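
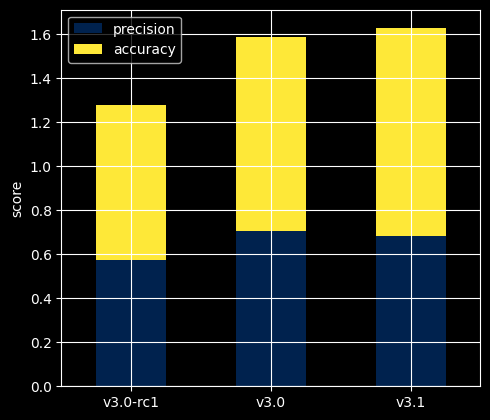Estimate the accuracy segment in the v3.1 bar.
accuracy top ≈ 1.6, bottom ≈ 0.6; segment ≈ 1.0.

≈ 1.0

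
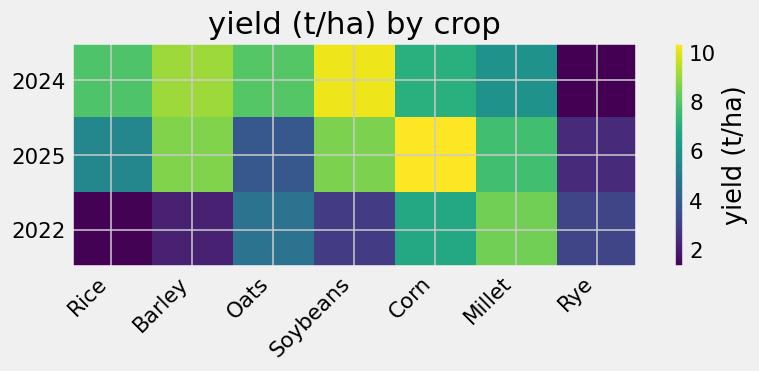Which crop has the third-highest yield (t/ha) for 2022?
Top 4 for 2022: Millet ≈ 8, Corn ≈ 7, Oats ≈ 5, Rye ≈ 3.

Oats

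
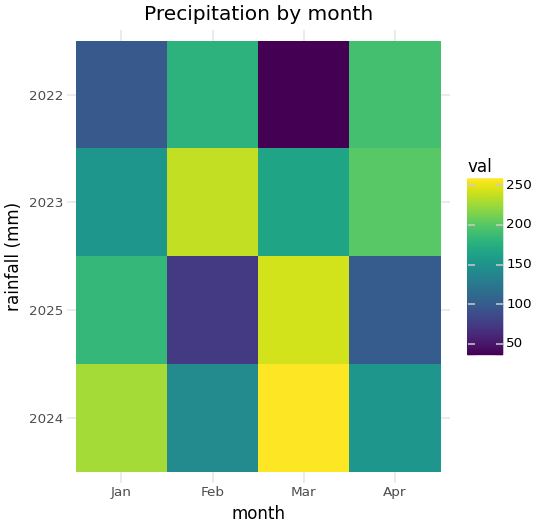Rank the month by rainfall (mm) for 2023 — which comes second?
Apr

Top 3 for 2023: Feb ≈ 240, Apr ≈ 200, Mar ≈ 160.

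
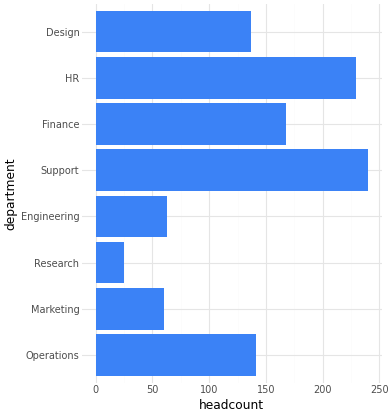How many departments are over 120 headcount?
5

Above 120: Operations, Support, Finance, HR, Design.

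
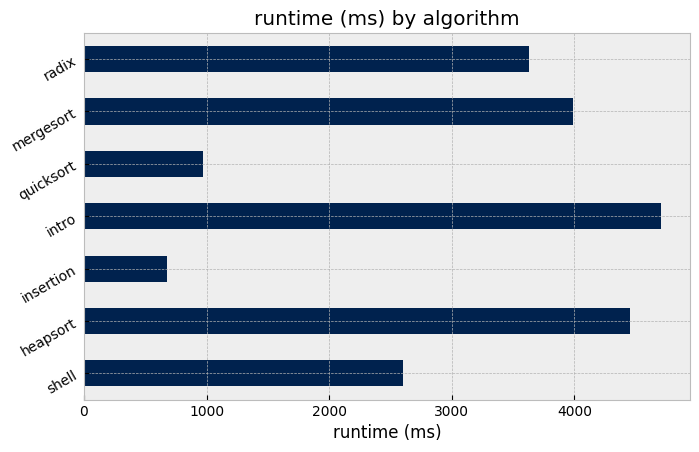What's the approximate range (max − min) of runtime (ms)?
≈ 4000

Max intro ≈ 4500, min insertion ≈ 500; range ≈ 4000.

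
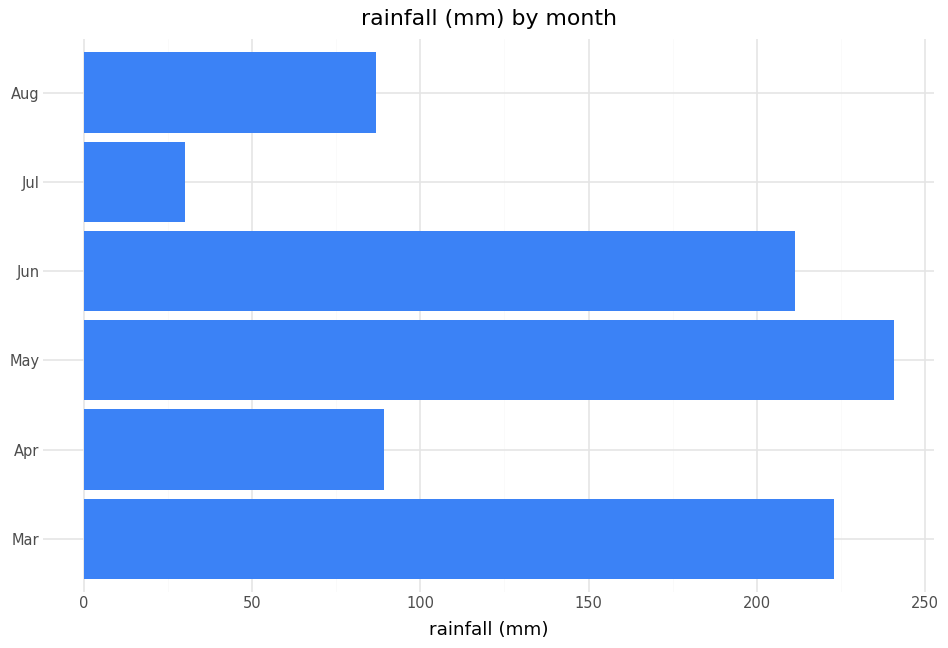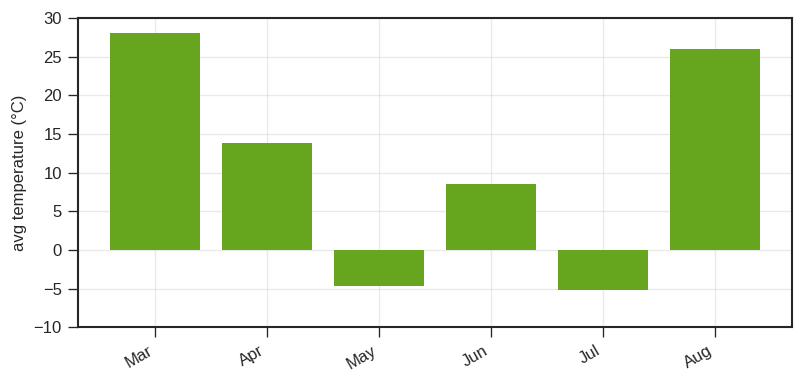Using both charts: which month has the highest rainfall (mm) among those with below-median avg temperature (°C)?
May

Chart 2 median avg temperature (°C) ≈ 10; below-median months: May, Jun, Jul. Among those, May has the highest rainfall (mm) (≈ 250).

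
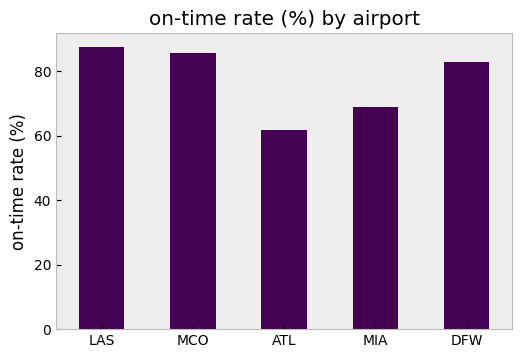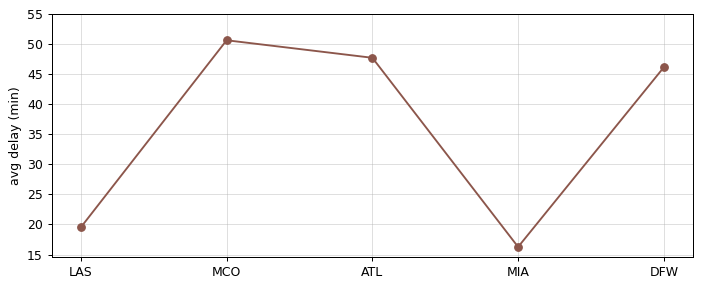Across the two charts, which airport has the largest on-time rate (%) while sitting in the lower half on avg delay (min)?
Chart 2 median avg delay (min) ≈ 45; below-median airports: LAS, MIA. Among those, LAS has the highest on-time rate (%) (≈ 90).

LAS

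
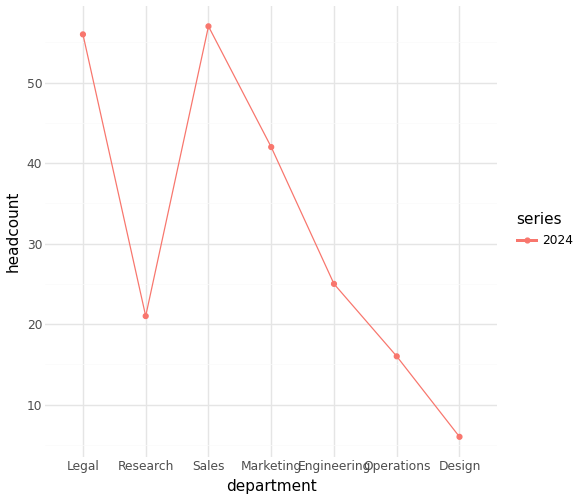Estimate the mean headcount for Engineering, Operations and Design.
(25 + 15 + 5) / 3 ≈ 15.

≈ 15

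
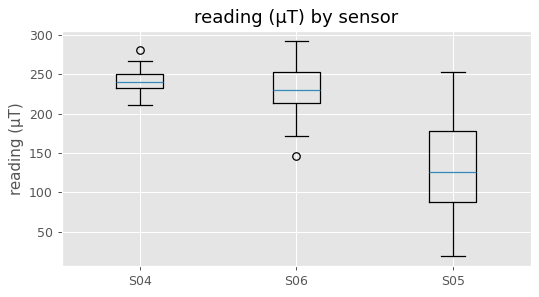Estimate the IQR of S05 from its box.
Q3 ≈ 180, Q1 ≈ 90; IQR ≈ 90.

≈ 90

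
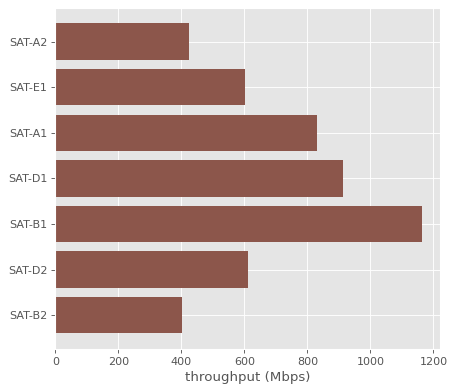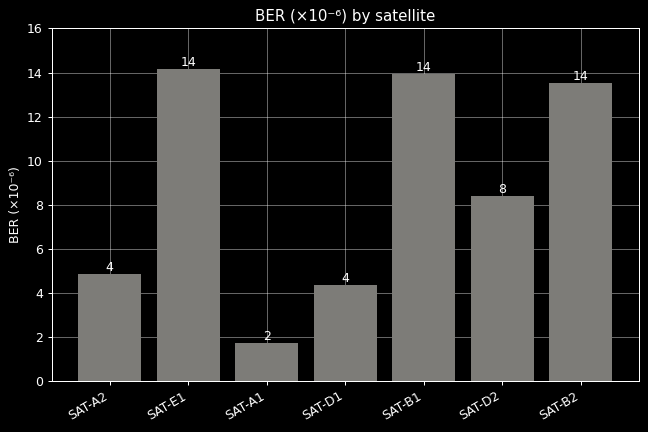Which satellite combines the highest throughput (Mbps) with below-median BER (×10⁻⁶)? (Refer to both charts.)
SAT-D1

Chart 2 median BER (×10⁻⁶) ≈ 8; below-median satellites: SAT-A2, SAT-A1, SAT-D1. Among those, SAT-D1 has the highest throughput (Mbps) (≈ 1000).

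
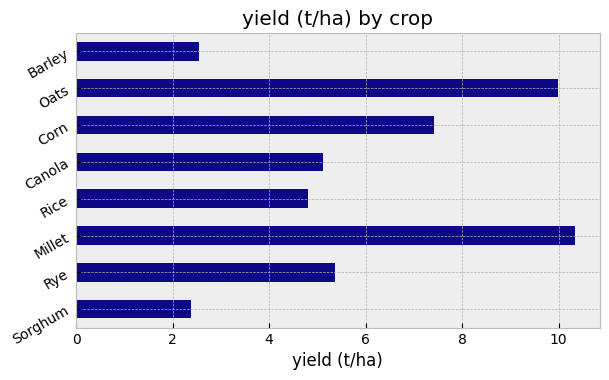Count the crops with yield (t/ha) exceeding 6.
Above 6: Millet, Corn, Oats.

3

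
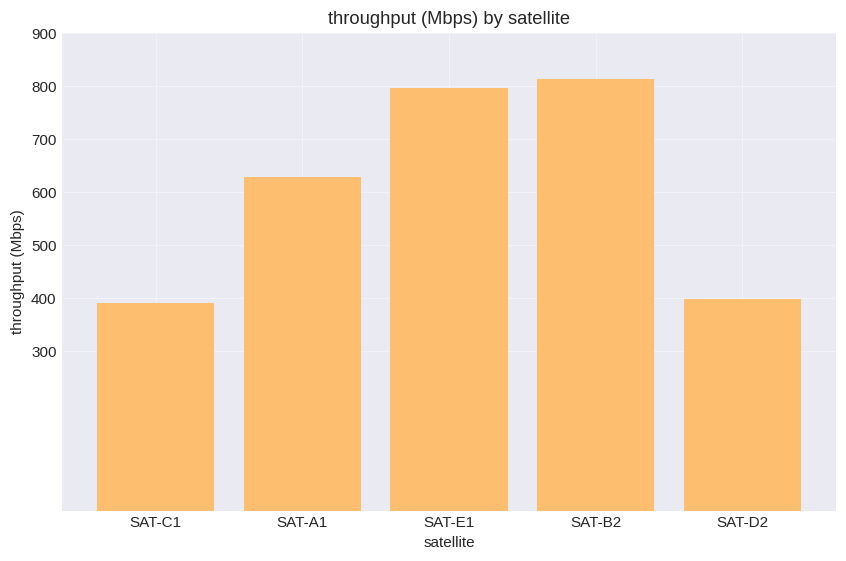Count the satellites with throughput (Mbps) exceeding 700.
2

Above 700: SAT-E1, SAT-B2.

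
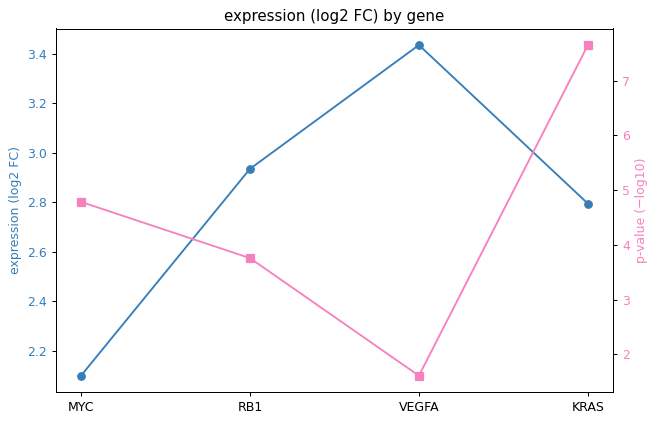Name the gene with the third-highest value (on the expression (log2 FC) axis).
Top 4 (on the expression (log2 FC) axis): VEGFA ≈ 3.4, RB1 ≈ 3.0, KRAS ≈ 2.8, MYC ≈ 2.0.

KRAS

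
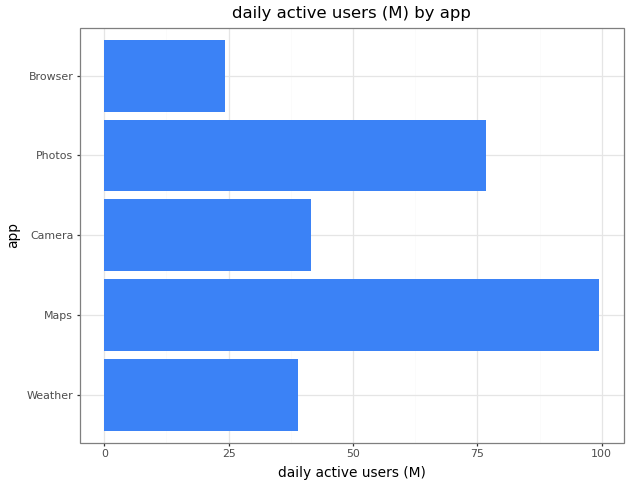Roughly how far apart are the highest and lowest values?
≈ 80

Max Maps ≈ 100, min Browser ≈ 20; range ≈ 80.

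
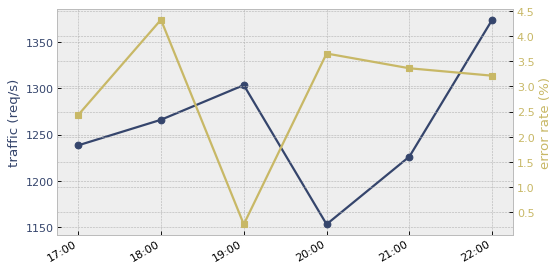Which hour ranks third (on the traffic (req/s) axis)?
Top 4 (on the traffic (req/s) axis): 22:00 ≈ 1380, 19:00 ≈ 1300, 18:00 ≈ 1260, 17:00 ≈ 1240.

18:00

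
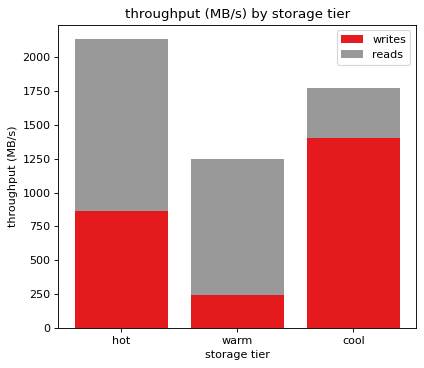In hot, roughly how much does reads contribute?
≈ 1400

reads top ≈ 2200, bottom ≈ 800; segment ≈ 1400.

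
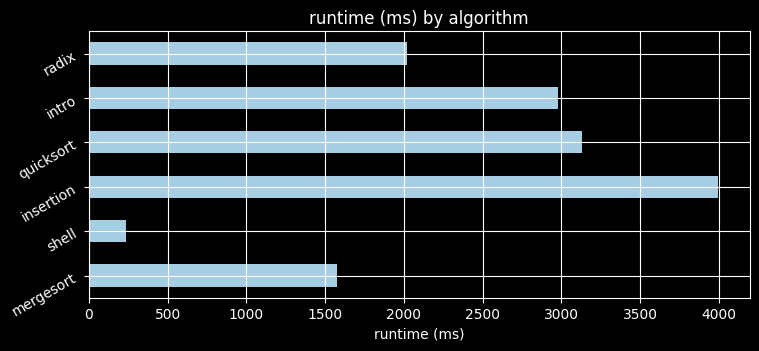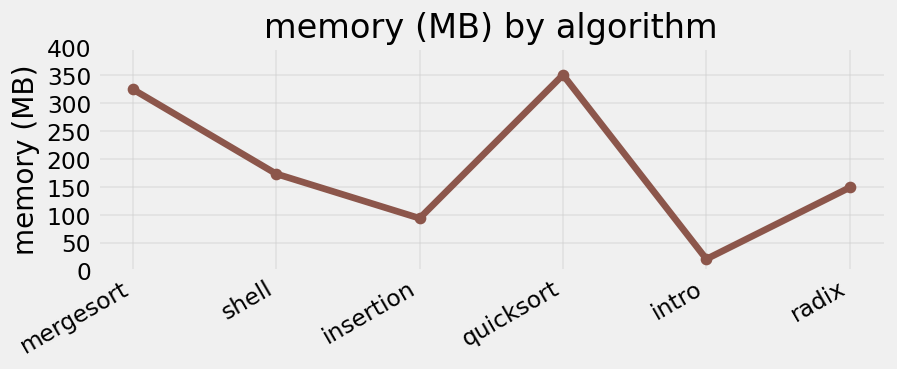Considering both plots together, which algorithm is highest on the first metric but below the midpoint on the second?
insertion

Chart 2 median memory (MB) ≈ 150; below-median algorithms: insertion, intro, radix. Among those, insertion has the highest runtime (ms) (≈ 4000).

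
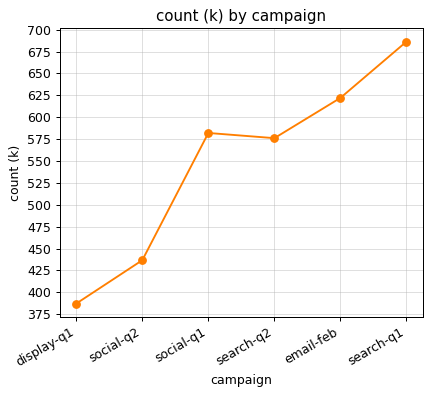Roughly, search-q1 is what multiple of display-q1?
≈ 1.8×

search-q1 ≈ 675, display-q1 ≈ 375; 675/375 ≈ 1.8.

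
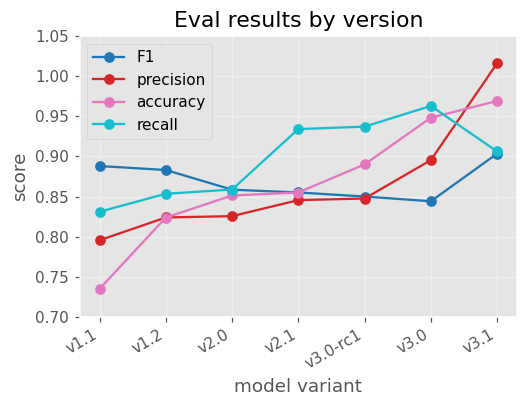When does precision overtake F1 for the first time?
v3.0-rc1: precision ≈ 0.85 vs F1 ≈ 0.85 (not yet); v3.0: precision ≈ 0.90 vs F1 ≈ 0.85 (first crossover).

v3.0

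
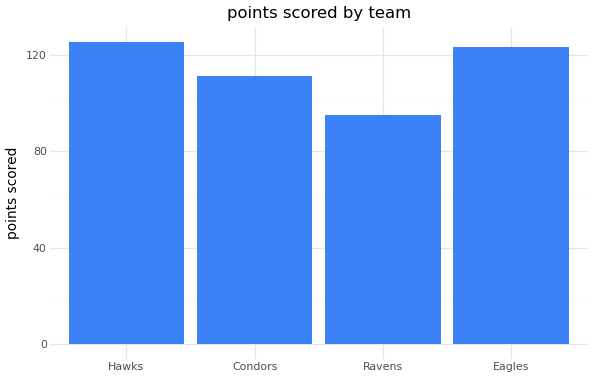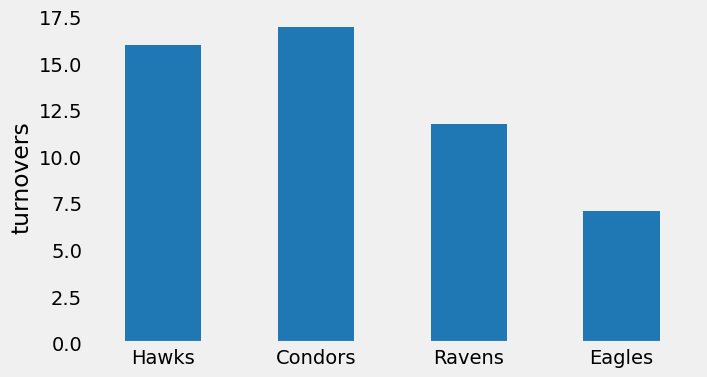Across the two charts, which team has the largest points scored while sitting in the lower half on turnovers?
Chart 2 median turnovers ≈ 14; below-median teams: Ravens, Eagles. Among those, Eagles has the highest points scored (≈ 120).

Eagles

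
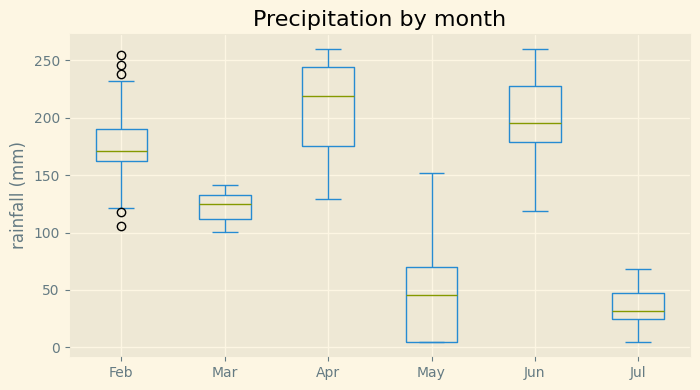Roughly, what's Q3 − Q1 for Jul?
≈ 20

Q3 ≈ 40, Q1 ≈ 20; IQR ≈ 20.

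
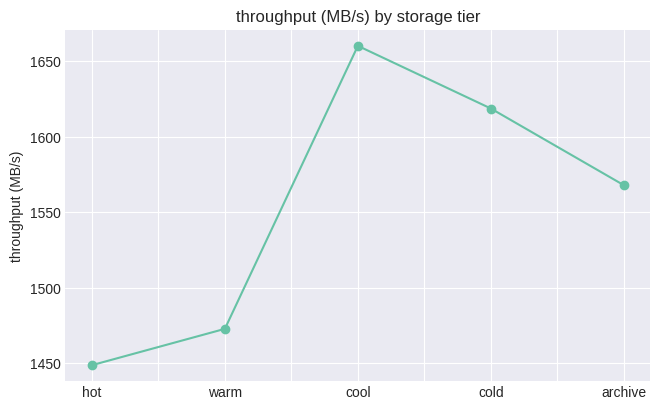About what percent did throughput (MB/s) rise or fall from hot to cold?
≈ +12.5%

hot ≈ 1440, cold ≈ 1620; (1620 − 1440) / 1440 ≈ +12.5%.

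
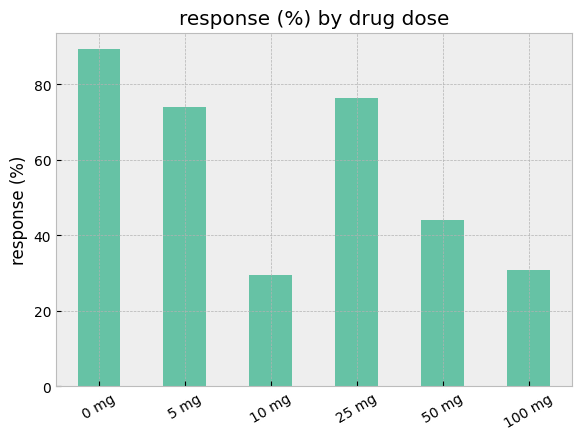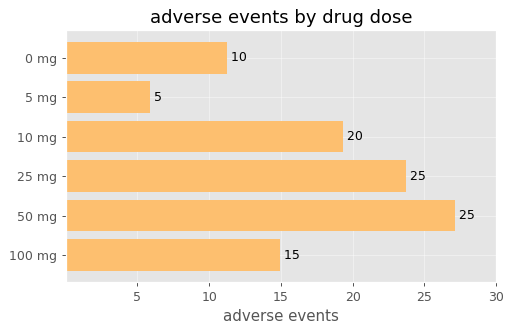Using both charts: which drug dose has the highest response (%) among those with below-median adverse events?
0 mg

Chart 2 median adverse events ≈ 15; below-median drug doses: 0 mg, 5 mg, 100 mg. Among those, 0 mg has the highest response (%) (≈ 90).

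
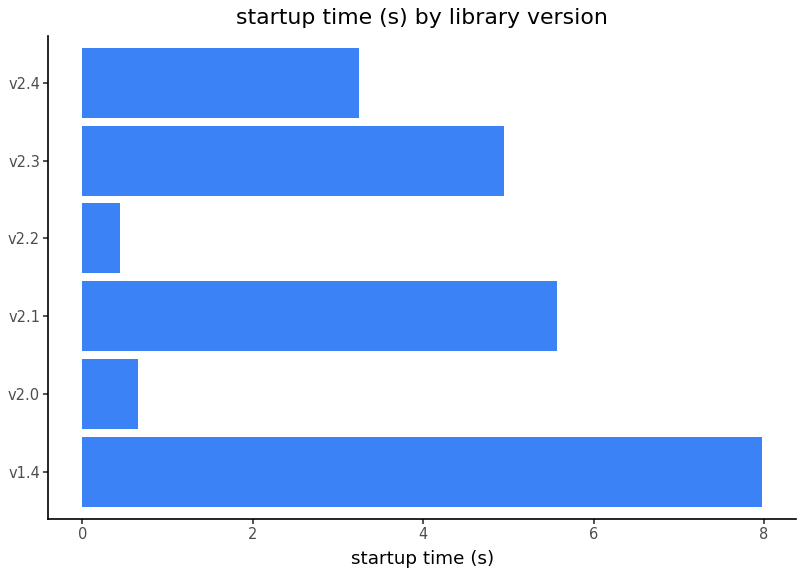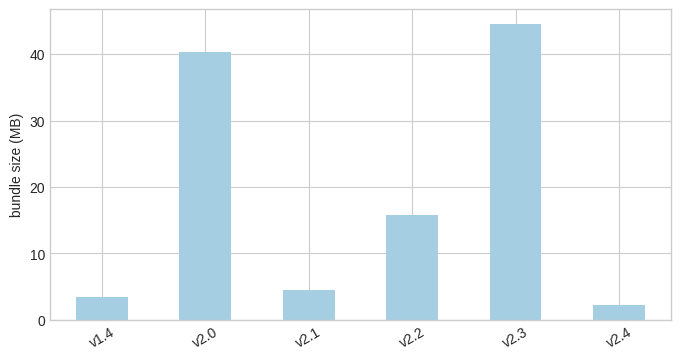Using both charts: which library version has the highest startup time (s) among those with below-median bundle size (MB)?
v1.4

Chart 2 median bundle size (MB) ≈ 10; below-median library versions: v1.4, v2.1, v2.4. Among those, v1.4 has the highest startup time (s) (≈ 8).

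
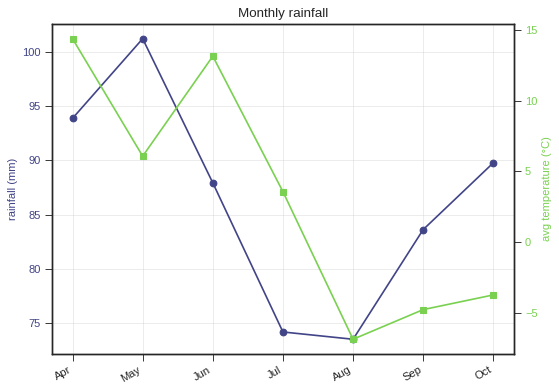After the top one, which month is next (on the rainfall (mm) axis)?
Apr

Top 3 (on the rainfall (mm) axis): May ≈ 100, Apr ≈ 95, Oct ≈ 90.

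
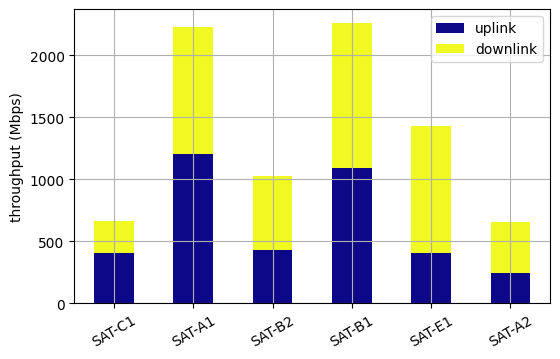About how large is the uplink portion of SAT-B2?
uplink top ≈ 400, bottom ≈ 0; segment ≈ 400.

≈ 400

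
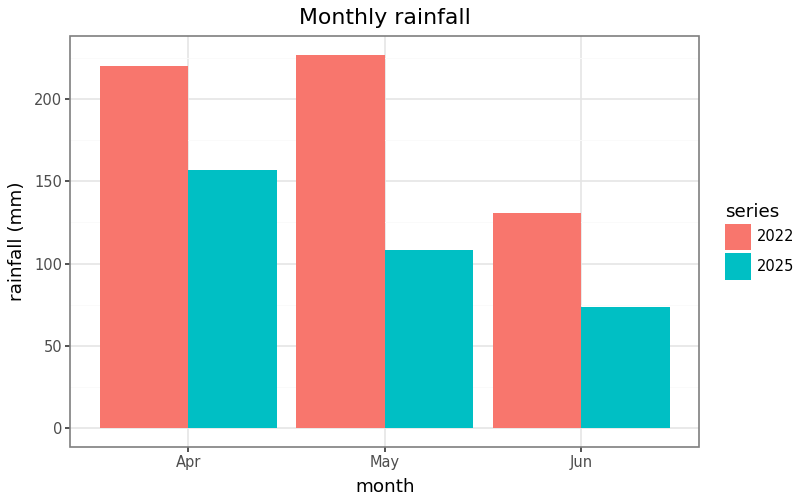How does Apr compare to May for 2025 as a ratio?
Apr ≈ 160, May ≈ 100; 160/100 ≈ 1.6.

≈ 1.6×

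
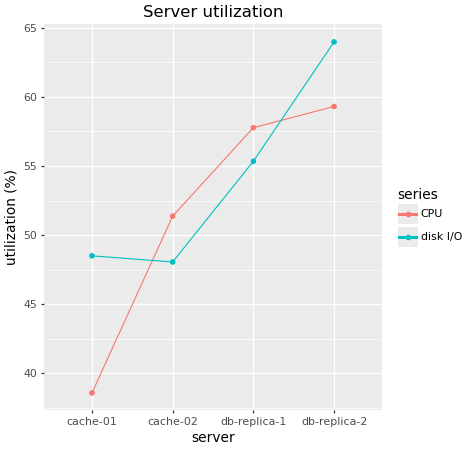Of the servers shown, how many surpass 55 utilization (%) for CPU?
2

Above 55: db-replica-1, db-replica-2.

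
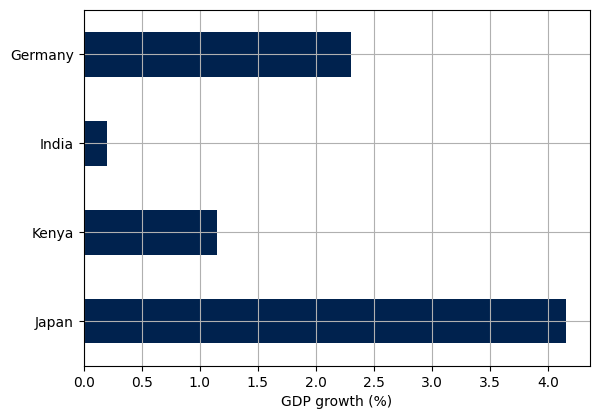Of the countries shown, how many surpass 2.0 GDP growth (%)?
2

Above 2.0: Japan, Germany.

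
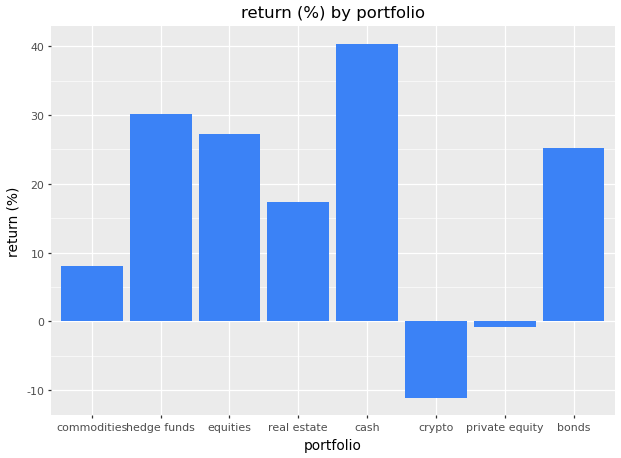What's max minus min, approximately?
≈ 50

Max cash ≈ 40, min crypto ≈ -10; range ≈ 50.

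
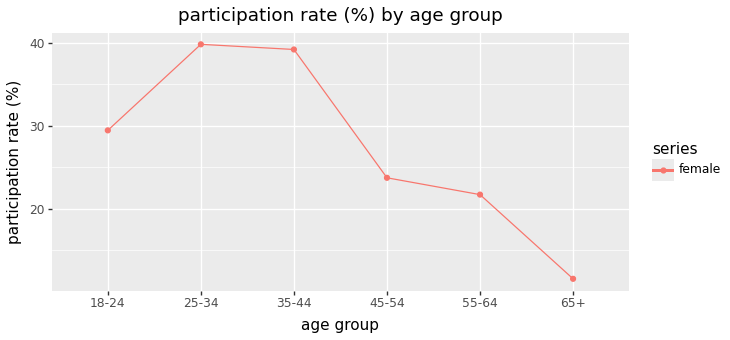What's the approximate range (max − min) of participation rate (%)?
≈ 30

Max 25-34 ≈ 40, min 65+ ≈ 10; range ≈ 30.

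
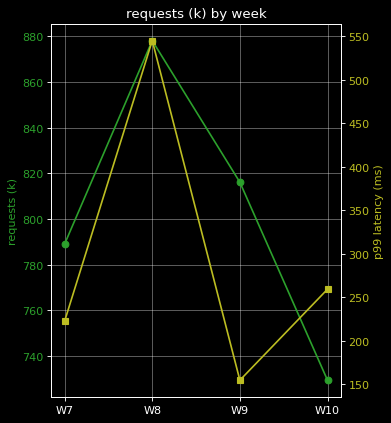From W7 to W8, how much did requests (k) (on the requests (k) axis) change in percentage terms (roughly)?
W7 ≈ 780, W8 ≈ 880; (880 − 780) / 780 ≈ +12.8%.

≈ +12.8%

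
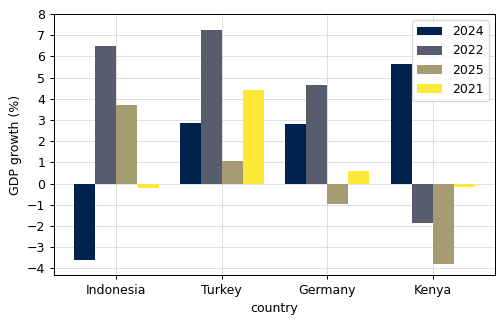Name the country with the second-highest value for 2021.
Germany

Top 3 for 2021: Turkey ≈ 4, Germany ≈ 1, Kenya ≈ 0.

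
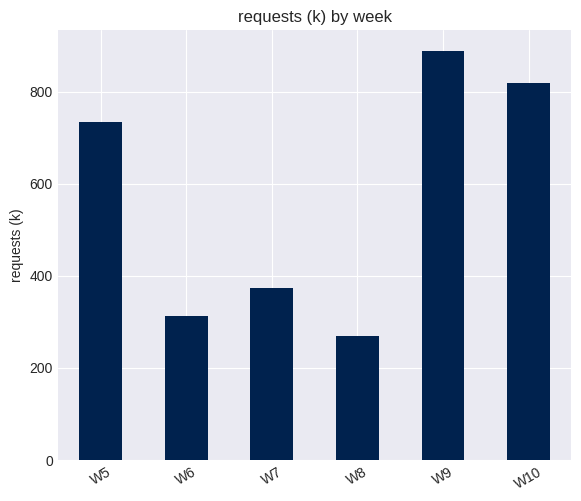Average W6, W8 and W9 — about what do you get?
≈ 500

(300 + 300 + 900) / 3 ≈ 500.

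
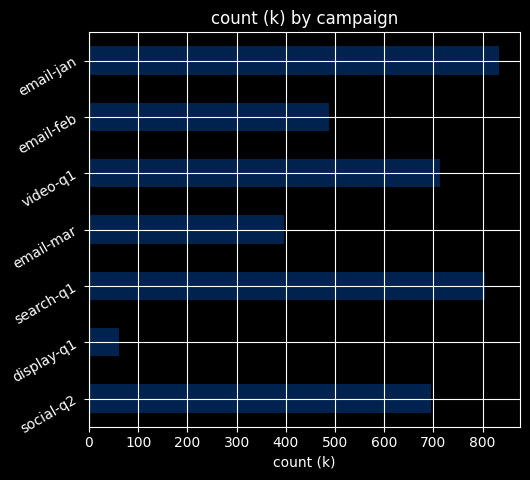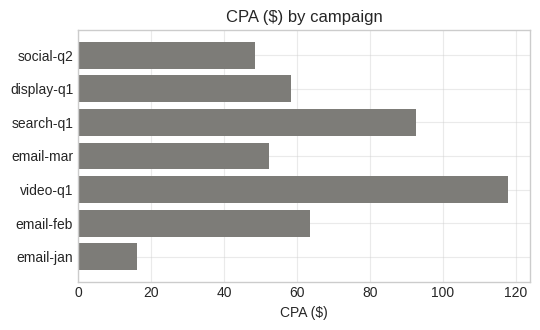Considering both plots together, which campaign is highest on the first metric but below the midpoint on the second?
Chart 2 median CPA ($) ≈ 60; below-median campaigns: social-q2, email-mar, email-jan. Among those, email-jan has the highest count (k) (≈ 800).

email-jan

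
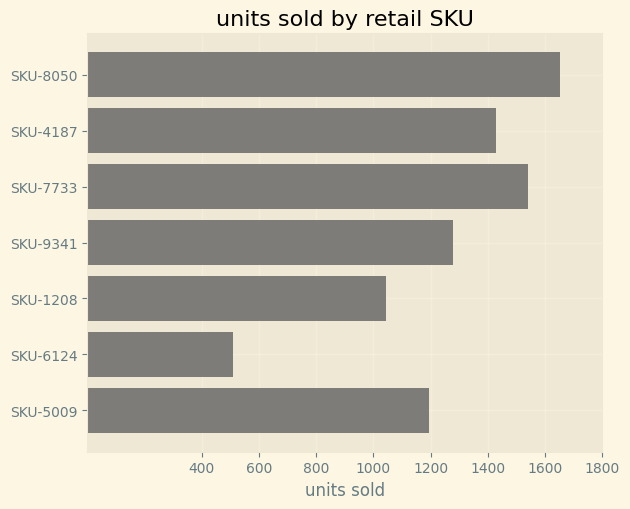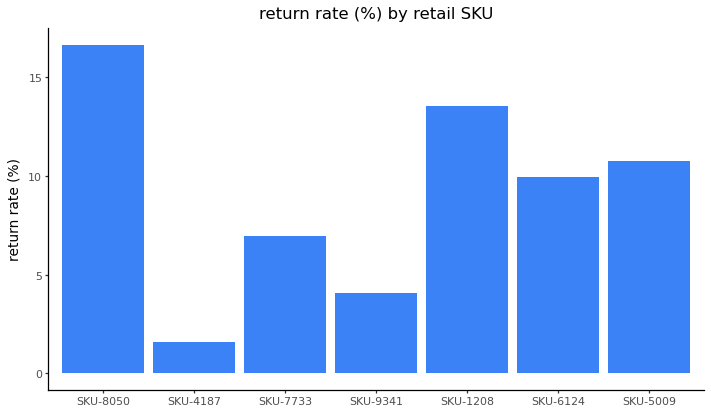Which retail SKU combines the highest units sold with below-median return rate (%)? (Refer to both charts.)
Chart 2 median return rate (%) ≈ 10; below-median retail SKUs: SKU-4187, SKU-7733, SKU-9341. Among those, SKU-7733 has the highest units sold (≈ 1600).

SKU-7733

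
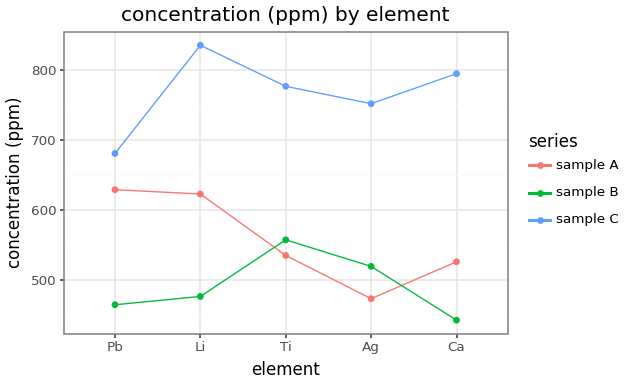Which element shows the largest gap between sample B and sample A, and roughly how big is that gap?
Pb: sample B ≈ 450, sample A ≈ 650 → gap ≈ 200. Next-largest (Li) is only ≈ 100.

Pb, ≈ 200 ppm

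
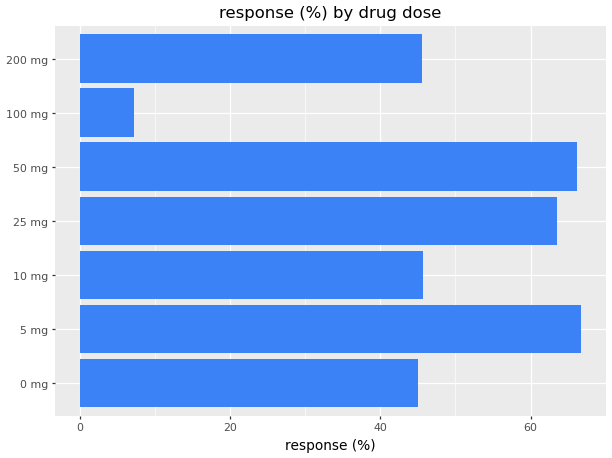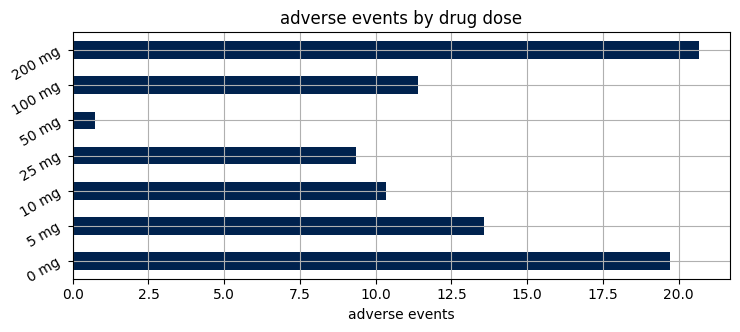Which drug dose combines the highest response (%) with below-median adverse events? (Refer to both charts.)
Chart 2 median adverse events ≈ 12; below-median drug doses: 10 mg, 25 mg, 50 mg. Among those, 50 mg has the highest response (%) (≈ 70).

50 mg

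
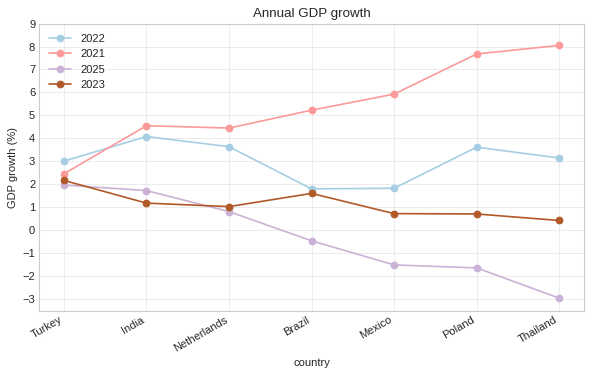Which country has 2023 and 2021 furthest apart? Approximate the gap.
Thailand, ≈ 8 %

Thailand: 2023 ≈ 0, 2021 ≈ 8 → gap ≈ 8. Next-largest (Poland) is only ≈ 7.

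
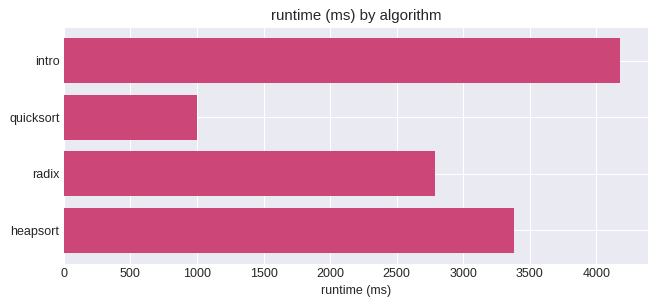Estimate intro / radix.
intro ≈ 4000, radix ≈ 3000; 4000/3000 ≈ 1.33.

≈ 1.33×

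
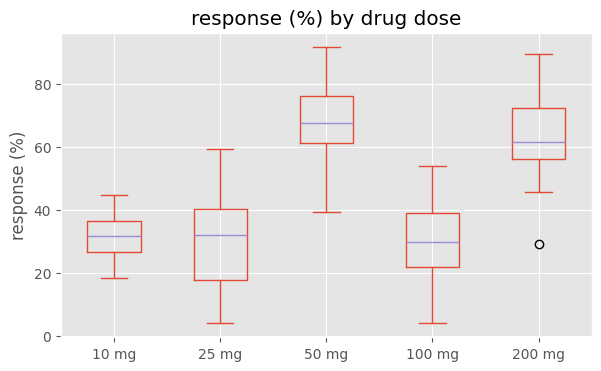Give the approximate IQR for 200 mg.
≈ 15

Q3 ≈ 70, Q1 ≈ 55; IQR ≈ 15.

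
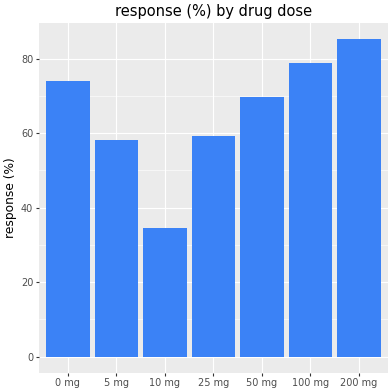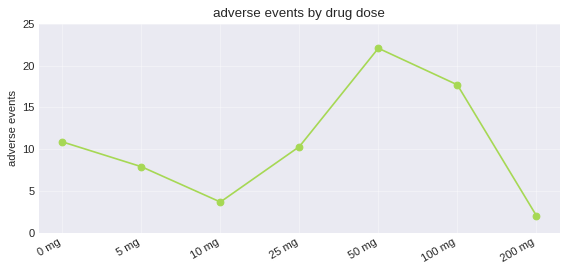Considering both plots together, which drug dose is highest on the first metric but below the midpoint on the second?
Chart 2 median adverse events ≈ 10; below-median drug doses: 5 mg, 10 mg, 200 mg. Among those, 200 mg has the highest response (%) (≈ 90).

200 mg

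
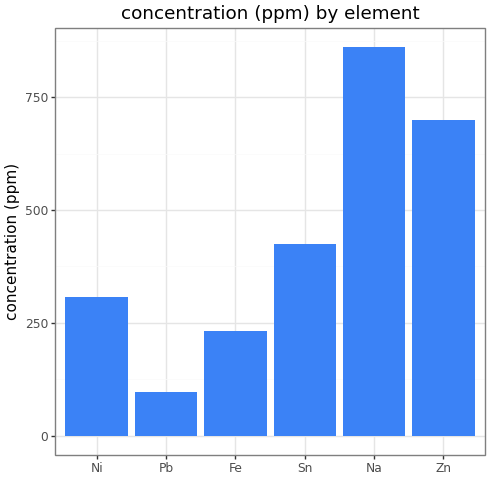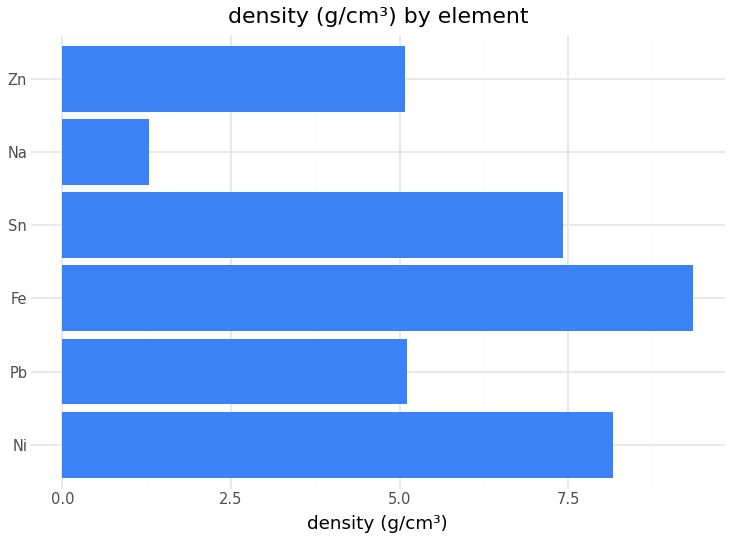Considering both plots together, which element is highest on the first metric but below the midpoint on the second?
Chart 2 median density (g/cm³) ≈ 6; below-median elements: Pb, Na, Zn. Among those, Na has the highest concentration (ppm) (≈ 900).

Na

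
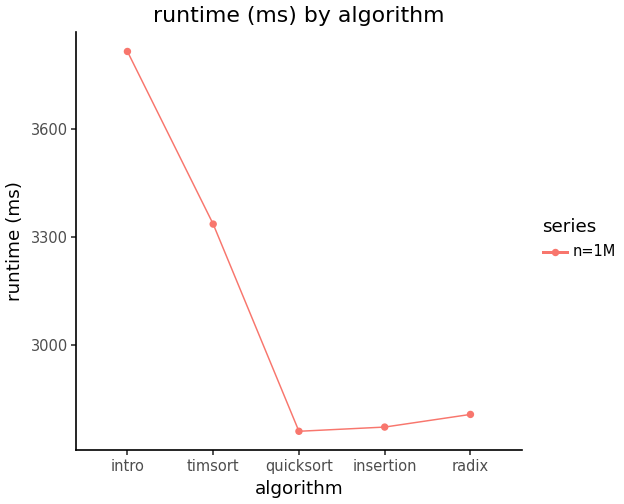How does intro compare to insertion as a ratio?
intro ≈ 3800, insertion ≈ 2800; 3800/2800 ≈ 1.36.

≈ 1.36×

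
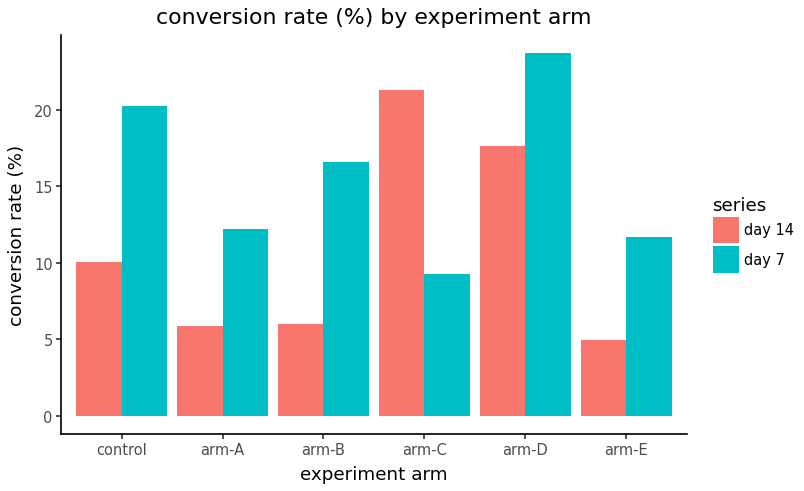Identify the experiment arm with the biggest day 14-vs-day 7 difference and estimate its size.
arm-C, ≈ 12 %

arm-C: day 14 ≈ 22, day 7 ≈ 10 → gap ≈ 12. Next-largest (arm-B) is only ≈ 10.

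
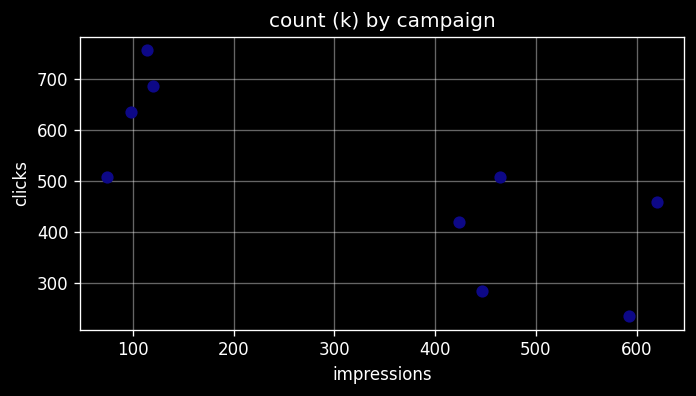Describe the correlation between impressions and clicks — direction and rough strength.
negative, strong

Points are negatively correlated; strong (|r| ≈ 0.8).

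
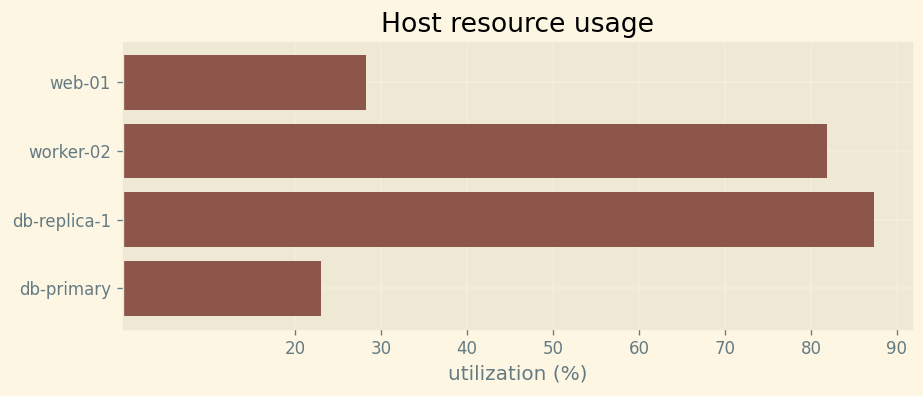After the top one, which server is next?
Top 3: db-replica-1 ≈ 90, worker-02 ≈ 80, web-01 ≈ 30.

worker-02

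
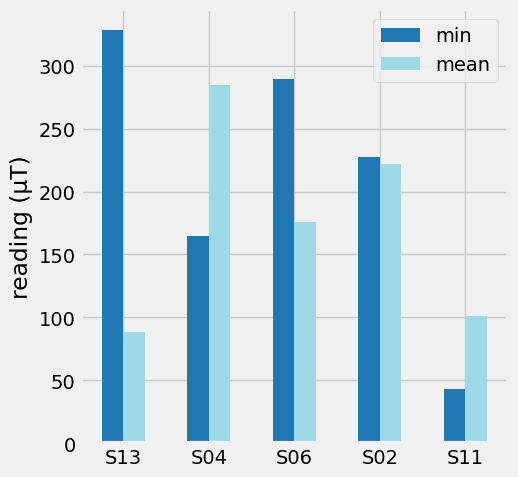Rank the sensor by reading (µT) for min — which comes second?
Top 3 for min: S13 ≈ 350, S06 ≈ 300, S02 ≈ 250.

S06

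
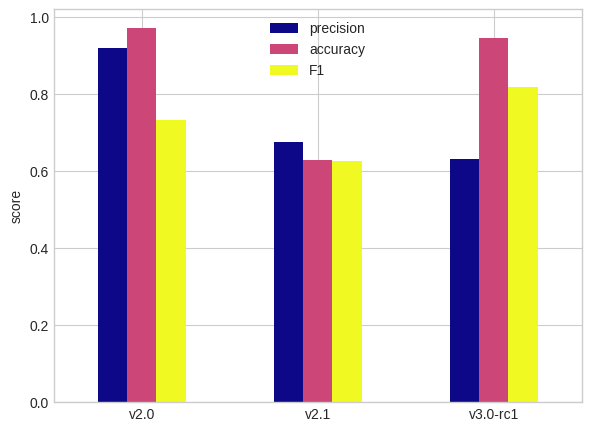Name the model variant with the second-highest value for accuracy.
Top 3 for accuracy: v2.0 ≈ 1.0, v3.0-rc1 ≈ 0.9, v2.1 ≈ 0.6.

v3.0-rc1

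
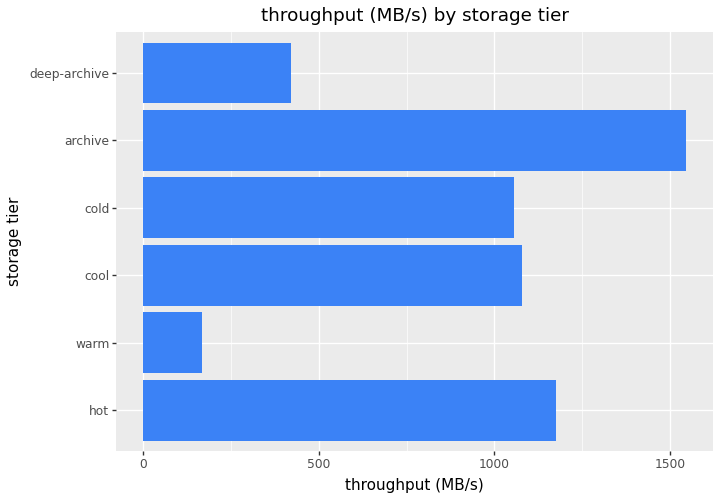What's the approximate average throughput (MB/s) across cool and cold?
(1000 + 1000) / 2 ≈ 1000.

≈ 1000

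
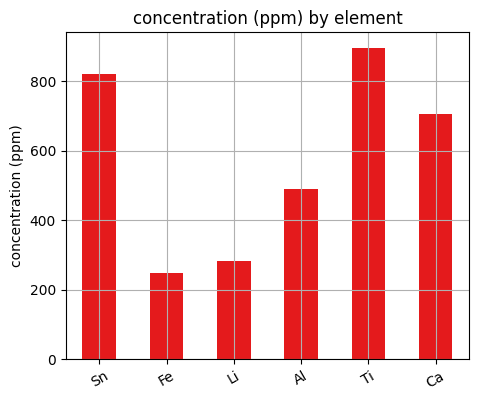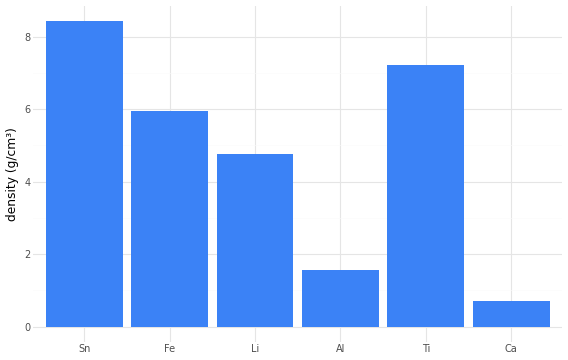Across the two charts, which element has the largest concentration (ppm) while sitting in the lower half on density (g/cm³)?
Ca

Chart 2 median density (g/cm³) ≈ 5; below-median elements: Li, Al, Ca. Among those, Ca has the highest concentration (ppm) (≈ 700).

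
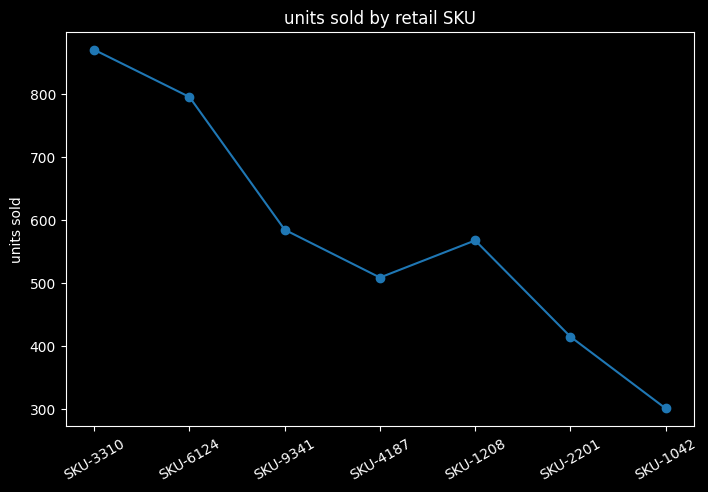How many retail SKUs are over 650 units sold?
Above 650: SKU-3310, SKU-6124.

2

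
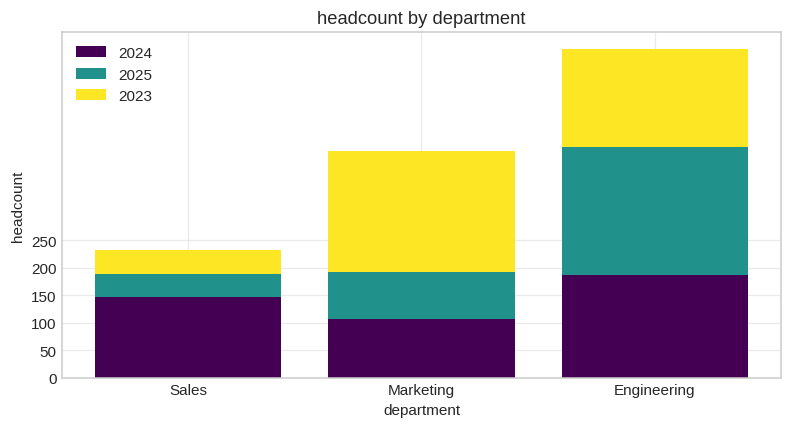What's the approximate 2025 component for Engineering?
2025 top ≈ 400, bottom ≈ 200; segment ≈ 200.

≈ 200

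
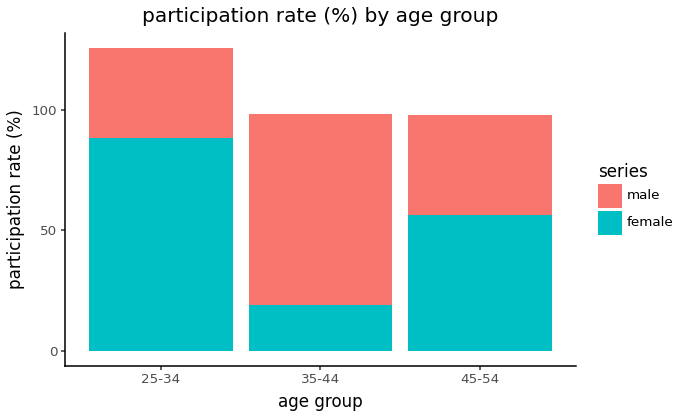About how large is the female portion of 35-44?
female top ≈ 20, bottom ≈ 0; segment ≈ 20.

≈ 20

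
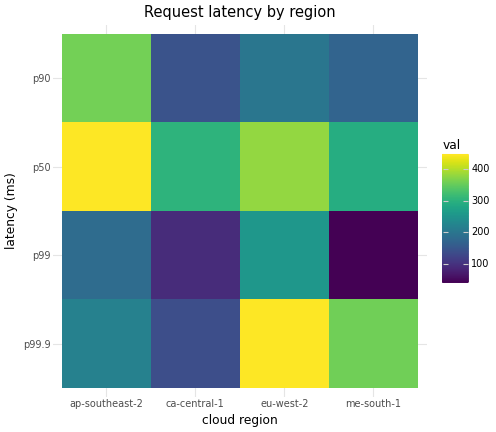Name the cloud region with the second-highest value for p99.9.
me-south-1

Top 3 for p99.9: eu-west-2 ≈ 450, me-south-1 ≈ 350, ap-southeast-2 ≈ 200.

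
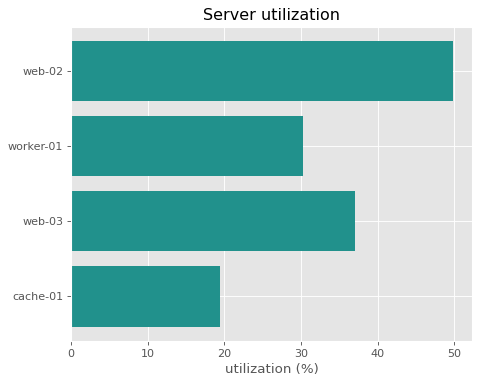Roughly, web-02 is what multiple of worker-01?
web-02 ≈ 50, worker-01 ≈ 30; 50/30 ≈ 1.67.

≈ 1.67×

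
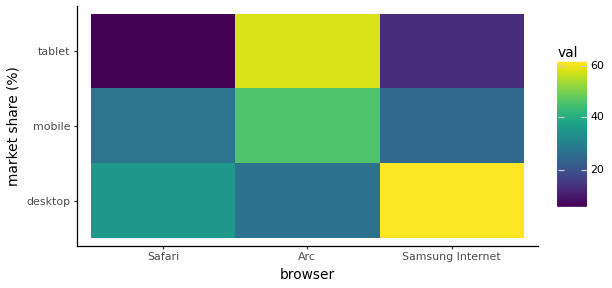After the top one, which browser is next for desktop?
Safari

Top 3 for desktop: Samsung Internet ≈ 60, Safari ≈ 35, Arc ≈ 25.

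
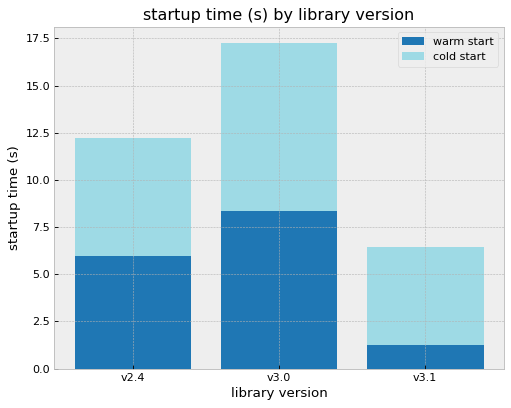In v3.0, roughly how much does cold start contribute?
≈ 10

cold start top ≈ 18, bottom ≈ 8; segment ≈ 10.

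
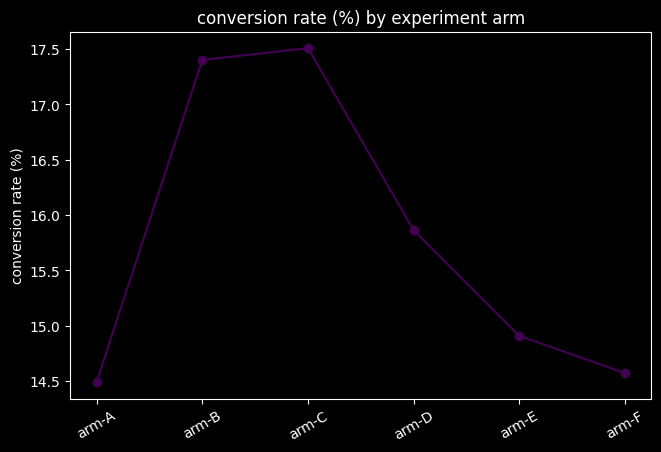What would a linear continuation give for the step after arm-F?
≈ 13.75

Last three: 16.0, 15.0, 14.5 → slope ≈ -0.75/step → next ≈ 13.75.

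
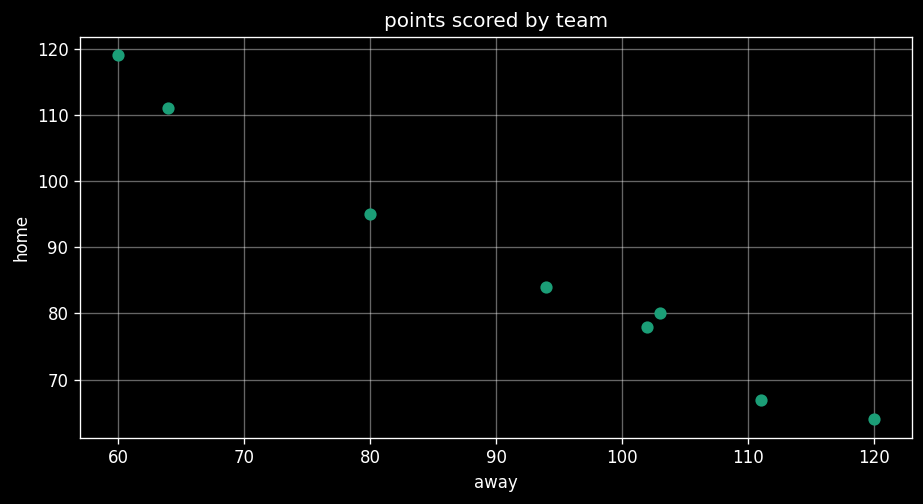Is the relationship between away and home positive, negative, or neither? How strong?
Points are negatively correlated; strong (|r| ≈ 1.0).

negative, strong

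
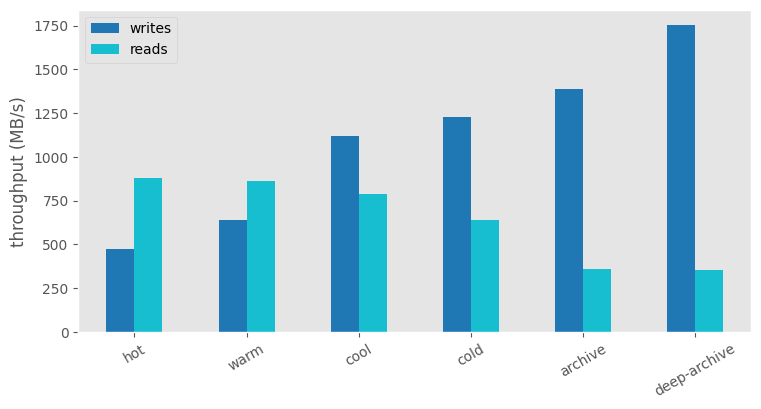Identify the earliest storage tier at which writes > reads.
warm: writes ≈ 600 vs reads ≈ 800 (not yet); cool: writes ≈ 1200 vs reads ≈ 800 (first crossover).

cool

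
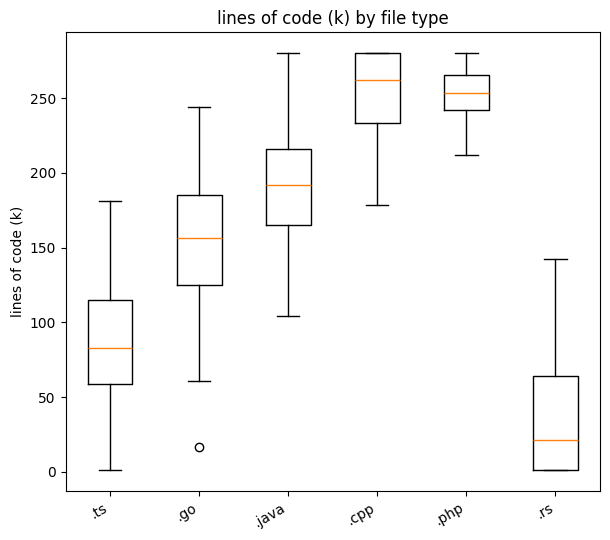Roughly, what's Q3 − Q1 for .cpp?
≈ 40

Q3 ≈ 280, Q1 ≈ 240; IQR ≈ 40.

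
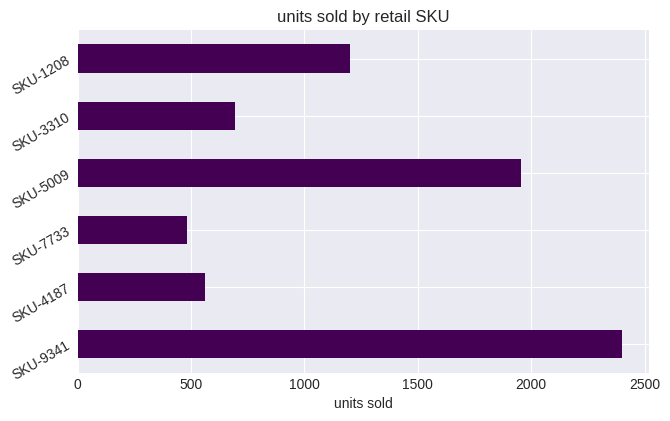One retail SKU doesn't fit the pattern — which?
SKU-9341

SKU-9341 ≈ 2400; the rest sit between ≈ 400 and ≈ 2000.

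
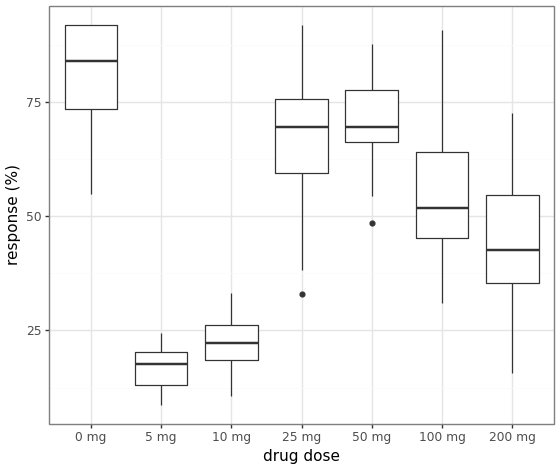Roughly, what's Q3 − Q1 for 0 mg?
Q3 ≈ 90, Q1 ≈ 70; IQR ≈ 20.

≈ 20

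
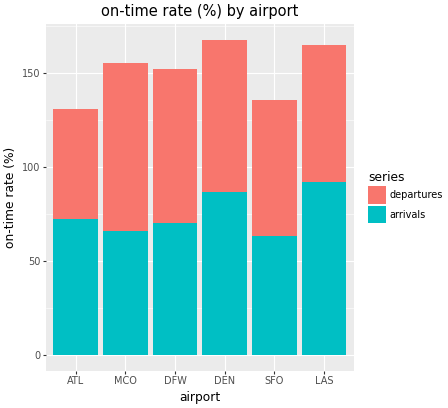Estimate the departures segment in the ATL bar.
departures top ≈ 140, bottom ≈ 80; segment ≈ 60.

≈ 60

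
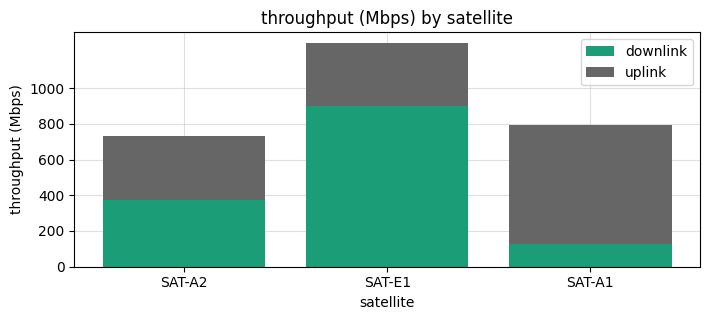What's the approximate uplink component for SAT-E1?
uplink top ≈ 1200, bottom ≈ 800; segment ≈ 400.

≈ 400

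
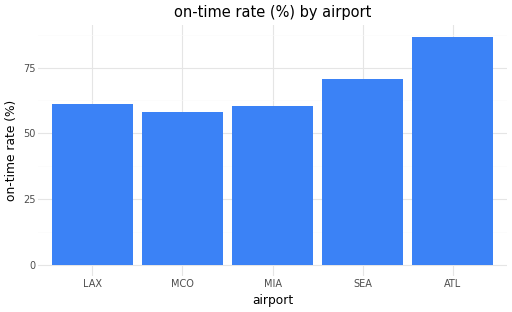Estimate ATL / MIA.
≈ 1.5×

ATL ≈ 90, MIA ≈ 60; 90/60 ≈ 1.5.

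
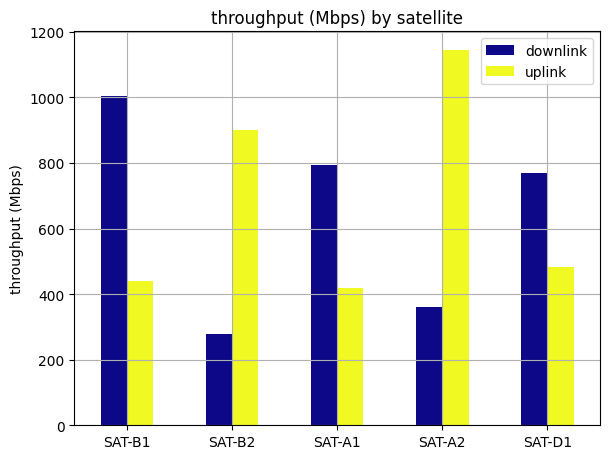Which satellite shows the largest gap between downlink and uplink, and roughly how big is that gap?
SAT-A2, ≈ 700 Mbps

SAT-A2: downlink ≈ 400, uplink ≈ 1100 → gap ≈ 700. Next-largest (SAT-B2) is only ≈ 600.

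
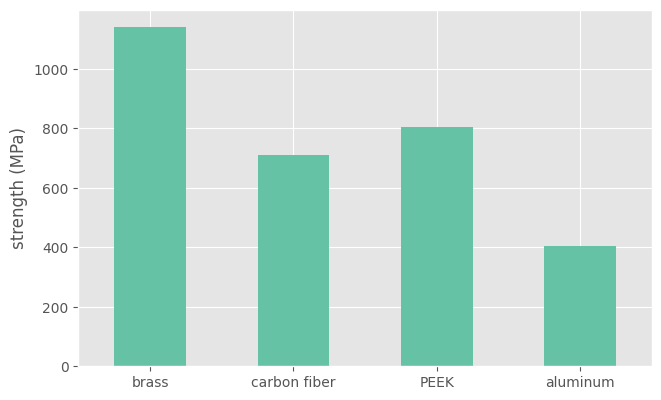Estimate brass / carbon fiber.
≈ 1.57×

brass ≈ 1100, carbon fiber ≈ 700; 1100/700 ≈ 1.57.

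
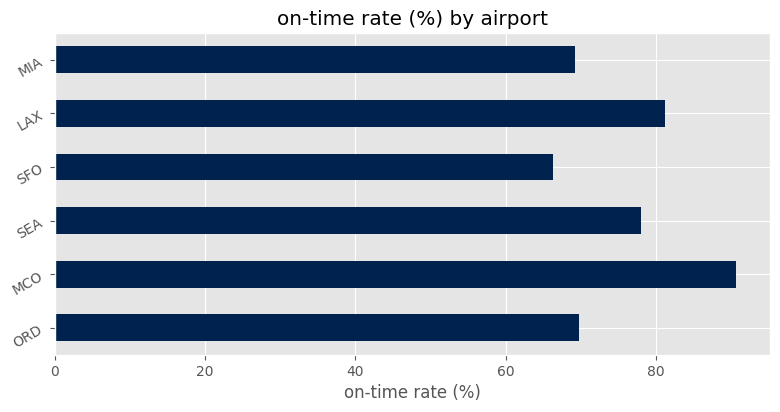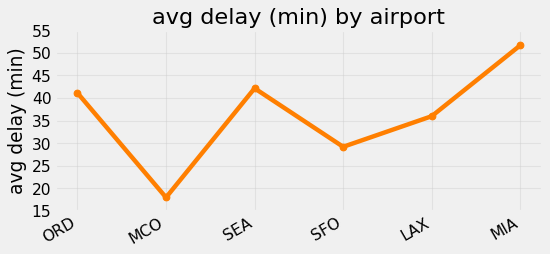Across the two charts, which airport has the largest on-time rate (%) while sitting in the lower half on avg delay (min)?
MCO

Chart 2 median avg delay (min) ≈ 40; below-median airports: MCO, SFO, LAX. Among those, MCO has the highest on-time rate (%) (≈ 90).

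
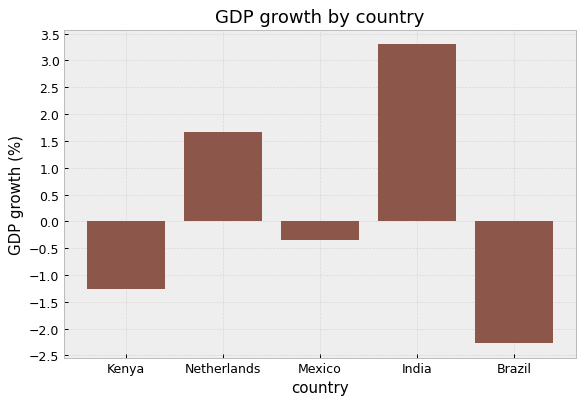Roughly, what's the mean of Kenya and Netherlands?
≈ 0

(-1.5 + 1.5) / 2 ≈ 0.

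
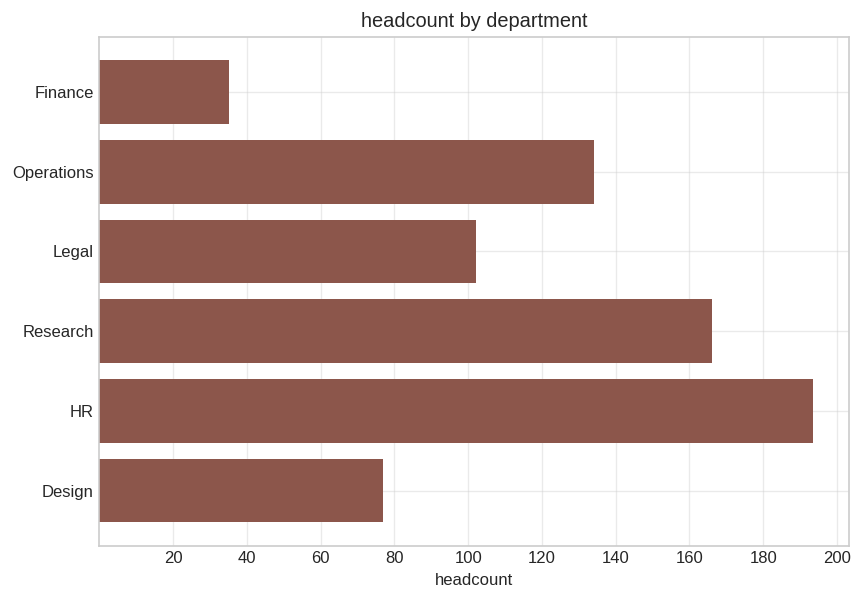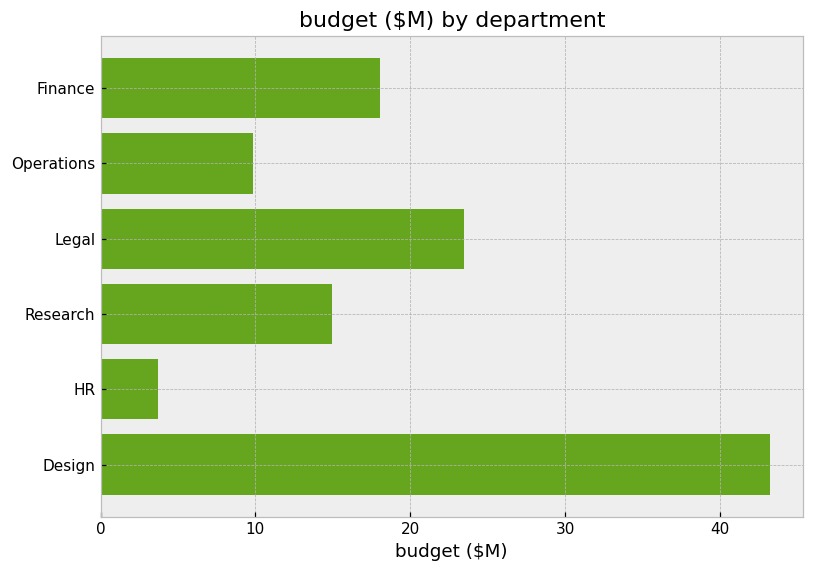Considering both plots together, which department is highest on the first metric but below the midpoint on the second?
Chart 2 median budget ($M) ≈ 15; below-median departments: Operations, Research, HR. Among those, HR has the highest headcount (≈ 200).

HR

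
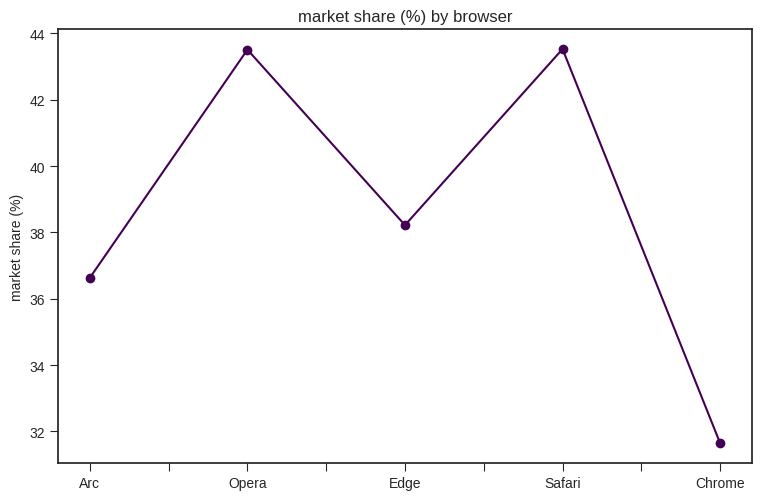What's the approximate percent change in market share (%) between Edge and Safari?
≈ +15.8%

Edge ≈ 38, Safari ≈ 44; (44 − 38) / 38 ≈ +15.8%.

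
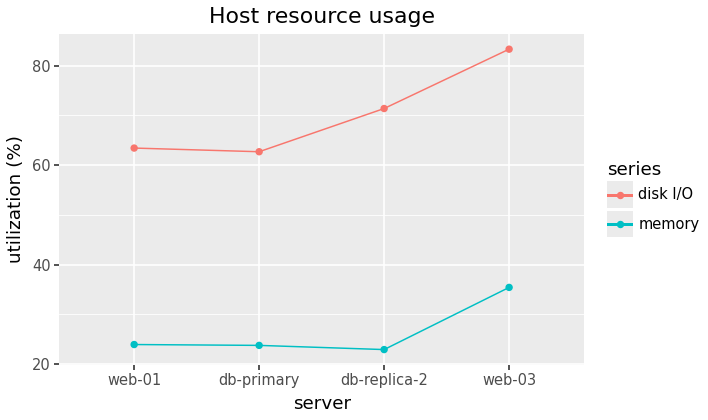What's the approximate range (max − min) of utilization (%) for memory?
Max web-03 ≈ 40, min db-replica-2 ≈ 20; range ≈ 20.

≈ 20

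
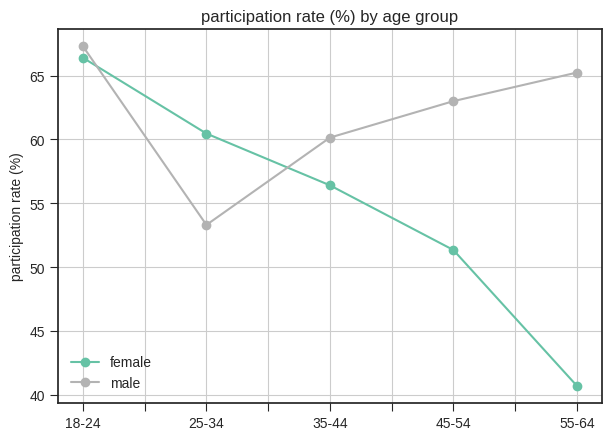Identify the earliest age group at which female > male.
18-24: female ≈ 65 vs male ≈ 65 (not yet); 25-34: female ≈ 60 vs male ≈ 55 (first crossover).

25-34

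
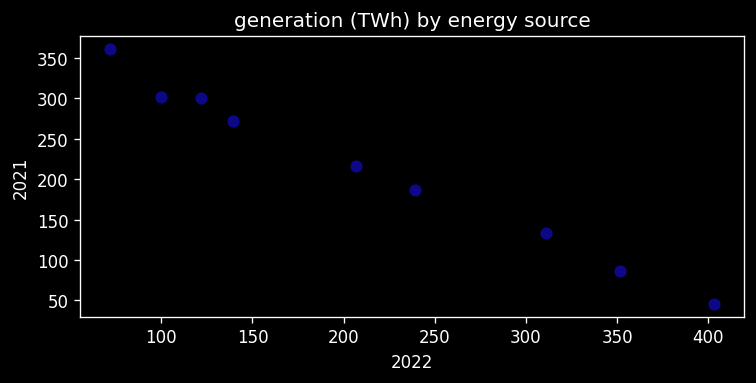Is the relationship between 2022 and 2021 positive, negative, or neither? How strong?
negative, strong

Points are negatively correlated; strong (|r| ≈ 1.0).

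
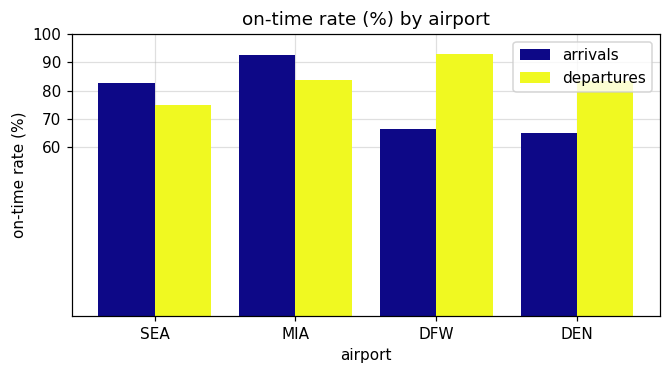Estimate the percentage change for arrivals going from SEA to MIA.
SEA ≈ 80, MIA ≈ 90; (90 − 80) / 80 ≈ +12.5%.

≈ +12.5%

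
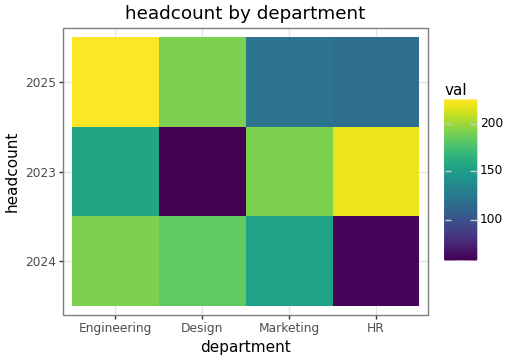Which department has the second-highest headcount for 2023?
Marketing

Top 3 for 2023: HR ≈ 220, Marketing ≈ 200, Engineering ≈ 160.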